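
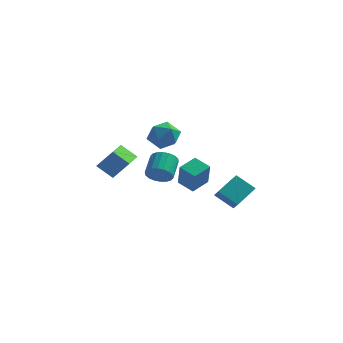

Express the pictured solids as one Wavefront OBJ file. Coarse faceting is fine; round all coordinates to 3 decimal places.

v 2.743 -2.015 -2.226
v 3.533 -0.71 -1.347
v 3.965 -2.151 -3.12
v 4.754 -0.847 -2.241
v 3.166 -2.733 -1.539
v 3.955 -1.429 -0.66
v 4.387 -2.87 -2.433
v 5.177 -1.565 -1.554
v -1.322 2.605 0.794
v -0.801 1.904 0.02
v -1.919 1.096 1.76
v -1.398 0.395 0.986
v -0.754 1.051 1.705
v -0.385 1.984 1.108
v -2.335 1.016 0.672
v -1.966 1.949 0.075
v -1.427 0.922 -0.055
v -0.45 0.943 0.583
v -2.27 2.057 1.197
v -1.293 2.078 1.835
v -0.028 -0.075 -2.372
v 0.284 -0.839 -0.682
v 0.643 1.066 -1.98
v 0.955 0.302 -0.29
v 1.045 -0.562 -2.79
v 1.357 -1.326 -1.1
v 1.716 0.579 -2.398
v 2.028 -0.185 -0.708
v -4.967 -1.052 -1.097
v -3.965 -0.857 0.148
v -5.034 0.91 -1.351
v -4.032 1.106 -0.106
v -3.888 -1.126 -1.954
v -2.886 -0.93 -0.709
v -3.955 0.837 -2.208
v -2.953 1.032 -0.963
v -0.145 -3.985 0.012
v 0.508 -3.685 -0.478
v 0.478 -2.355 0.298
v -0.175 -2.655 0.788
v 0.194 -3.575 -0.677
v 0.165 -2.246 0.1
v -0.187 -3.548 -0.739
v -0.217 -2.218 0.037
v -0.56 -3.606 -0.653
v -0.589 -2.276 0.123
v -0.851 -3.74 -0.435
v -0.88 -2.41 0.341
v -1.002 -3.922 -0.128
v -1.031 -2.592 0.648
v -0.983 -4.117 0.206
v -1.013 -2.787 0.982
v -0.798 -4.285 0.502
v -0.828 -2.955 1.278
v -0.485 -4.394 0.7
v -0.514 -3.065 1.477
v -0.103 -4.422 0.763
v -0.133 -3.092 1.539
v 0.269 -4.364 0.677
v 0.24 -3.034 1.453
v 0.56 -4.23 0.459
v 0.531 -2.9 1.235
v 0.711 -4.048 0.152
v 0.682 -2.718 0.928
v 0.693 -3.853 -0.182
v 0.663 -2.523 0.594
f 2 4 1
f 5 2 1
f 1 4 3
f 3 5 1
f 2 8 4
f 6 2 5
f 6 8 2
f 4 8 3
f 7 5 3
f 3 8 7
f 7 6 5
f 8 6 7
f 9 20 14
f 9 14 10
f 9 10 16
f 9 16 19
f 9 19 20
f 10 14 18
f 14 20 13
f 20 19 11
f 19 16 15
f 16 10 17
f 12 18 13
f 12 13 11
f 12 11 15
f 12 15 17
f 12 17 18
f 13 18 14
f 11 13 20
f 15 11 19
f 17 15 16
f 18 17 10
f 22 24 21
f 25 22 21
f 21 24 23
f 23 25 21
f 22 28 24
f 26 22 25
f 26 28 22
f 24 28 23
f 27 25 23
f 23 28 27
f 27 26 25
f 28 26 27
f 30 32 29
f 33 30 29
f 29 32 31
f 31 33 29
f 30 36 32
f 34 30 33
f 34 36 30
f 32 36 31
f 35 33 31
f 31 36 35
f 35 34 33
f 36 34 35
f 38 37 41
f 38 41 39
f 39 41 42
f 39 42 40
f 41 37 43
f 41 43 42
f 42 43 44
f 42 44 40
f 43 37 45
f 43 45 44
f 44 45 46
f 44 46 40
f 45 37 47
f 45 47 46
f 46 47 48
f 46 48 40
f 47 37 49
f 47 49 48
f 48 49 50
f 48 50 40
f 49 37 51
f 49 51 50
f 50 51 52
f 50 52 40
f 51 37 53
f 51 53 52
f 52 53 54
f 52 54 40
f 53 37 55
f 53 55 54
f 54 55 56
f 54 56 40
f 55 37 57
f 55 57 56
f 56 57 58
f 56 58 40
f 57 37 59
f 57 59 58
f 58 59 60
f 58 60 40
f 59 37 61
f 59 61 60
f 60 61 62
f 60 62 40
f 61 37 63
f 61 63 62
f 62 63 64
f 62 64 40
f 63 37 65
f 63 65 64
f 64 65 66
f 64 66 40
f 65 37 38
f 65 38 66
f 66 38 39
f 66 39 40



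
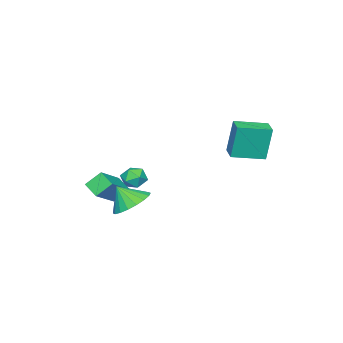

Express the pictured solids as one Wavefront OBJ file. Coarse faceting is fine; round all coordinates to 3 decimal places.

v 2.152 -4.238 -2.43
v 1.67 -3.707 -1.733
v 2.388 -3.469 -2.854
v 1.905 -2.937 -2.158
v 3.575 -4.163 -1.502
v 3.092 -3.631 -0.806
v 3.81 -3.393 -1.927
v 3.328 -2.862 -1.23
v 3.688 -1.563 -1.912
v 4.572 -1.126 -1.819
v 3.912 -2.217 -0.968
v 4.309 -0.868 -1.578
v 3.923 -0.747 -1.403
v 3.491 -0.788 -1.328
v 3.097 -0.982 -1.37
v 2.821 -1.292 -1.518
v 2.717 -1.655 -1.745
v 2.804 -2 -2.005
v 3.067 -2.258 -2.246
v 3.453 -2.379 -2.421
v 3.886 -2.338 -2.496
v 4.279 -2.144 -2.454
v 4.555 -1.834 -2.306
v 4.66 -1.471 -2.079
v -1.451 -0.004 -0.197
v -1.639 0.215 1.6
v -2.548 1.161 -0.453
v -2.736 1.38 1.344
v -0.744 0.66 -0.204
v -0.932 0.879 1.593
v -1.841 1.825 -0.46
v -2.029 2.044 1.337
v 1.814 -2.579 -1.973
v 2.16 -2.983 -1.561
v 0.88 -2.977 -1.579
v 1.226 -3.381 -1.167
v 1.228 -2.716 -1.066
v 1.805 -2.47 -1.309
v 1.235 -3.49 -1.831
v 1.812 -3.244 -2.074
v 1.802 -3.546 -1.473
v 1.798 -3.068 -1
v 1.242 -2.892 -2.14
v 1.238 -2.414 -1.667
f 2 4 1
f 5 2 1
f 1 4 3
f 3 5 1
f 2 8 4
f 6 2 5
f 6 8 2
f 4 8 3
f 7 5 3
f 3 8 7
f 7 6 5
f 8 6 7
f 10 9 12
f 10 12 11
f 12 9 13
f 12 13 11
f 13 9 14
f 13 14 11
f 14 9 15
f 14 15 11
f 15 9 16
f 15 16 11
f 16 9 17
f 16 17 11
f 17 9 18
f 17 18 11
f 18 9 19
f 18 19 11
f 19 9 20
f 19 20 11
f 20 9 21
f 20 21 11
f 21 9 22
f 21 22 11
f 22 9 23
f 22 23 11
f 23 9 24
f 23 24 11
f 24 9 10
f 24 10 11
f 26 28 25
f 29 26 25
f 25 28 27
f 27 29 25
f 26 32 28
f 30 26 29
f 30 32 26
f 28 32 27
f 31 29 27
f 27 32 31
f 31 30 29
f 32 30 31
f 33 44 38
f 33 38 34
f 33 34 40
f 33 40 43
f 33 43 44
f 34 38 42
f 38 44 37
f 44 43 35
f 43 40 39
f 40 34 41
f 36 42 37
f 36 37 35
f 36 35 39
f 36 39 41
f 36 41 42
f 37 42 38
f 35 37 44
f 39 35 43
f 41 39 40
f 42 41 34



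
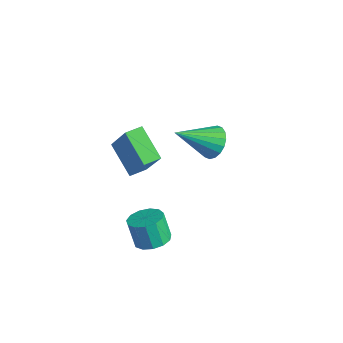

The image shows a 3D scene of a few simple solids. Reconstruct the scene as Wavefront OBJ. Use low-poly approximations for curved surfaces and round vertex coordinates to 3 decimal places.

v -0.191 0.274 2.537
v -1.639 0.358 3.48
v -0.142 1.082 2.541
v -1.589 1.167 3.484
v 0.989 0.193 4.356
v -0.458 0.278 5.299
v 1.039 1.002 4.36
v -0.409 1.086 5.303
v 3.11 -0.912 1.731
v 3.839 -0.907 2.008
v 3.399 -0.963 3.166
v 2.67 -0.968 2.889
v 3.714 -0.486 1.981
v 3.274 -0.543 3.139
v 3.397 -0.201 1.875
v 2.957 -0.257 3.033
v 2.989 -0.141 1.723
v 2.549 -0.198 2.881
v 2.619 -0.326 1.573
v 2.18 -0.383 2.731
v 2.405 -0.697 1.474
v 1.966 -0.754 2.632
v 2.415 -1.136 1.456
v 1.976 -1.193 2.614
v 2.645 -1.504 1.526
v 2.206 -1.56 2.684
v 3.023 -1.684 1.66
v 2.584 -1.74 2.819
v 3.428 -1.618 1.817
v 2.989 -1.675 2.976
v 3.733 -1.329 1.947
v 3.293 -1.385 3.105
v -0.205 4.629 2.269
v 0.078 5.038 2.971
v -0.775 2.991 3.451
v -0.288 5.149 2.949
v -0.637 5.158 2.792
v -0.9 5.061 2.532
v -1.026 4.88 2.219
v -0.989 4.648 1.917
v -0.797 4.413 1.684
v -0.488 4.221 1.566
v -0.122 4.11 1.588
v 0.227 4.101 1.745
v 0.491 4.197 2.005
v 0.616 4.379 2.318
v 0.58 4.61 2.62
v 0.387 4.845 2.853
f 2 4 1
f 5 2 1
f 1 4 3
f 3 5 1
f 2 8 4
f 6 2 5
f 6 8 2
f 4 8 3
f 7 5 3
f 3 8 7
f 7 6 5
f 8 6 7
f 10 9 13
f 10 13 11
f 11 13 14
f 11 14 12
f 13 9 15
f 13 15 14
f 14 15 16
f 14 16 12
f 15 9 17
f 15 17 16
f 16 17 18
f 16 18 12
f 17 9 19
f 17 19 18
f 18 19 20
f 18 20 12
f 19 9 21
f 19 21 20
f 20 21 22
f 20 22 12
f 21 9 23
f 21 23 22
f 22 23 24
f 22 24 12
f 23 9 25
f 23 25 24
f 24 25 26
f 24 26 12
f 25 9 27
f 25 27 26
f 26 27 28
f 26 28 12
f 27 9 29
f 27 29 28
f 28 29 30
f 28 30 12
f 29 9 31
f 29 31 30
f 30 31 32
f 30 32 12
f 31 9 10
f 31 10 32
f 32 10 11
f 32 11 12
f 34 33 36
f 34 36 35
f 36 33 37
f 36 37 35
f 37 33 38
f 37 38 35
f 38 33 39
f 38 39 35
f 39 33 40
f 39 40 35
f 40 33 41
f 40 41 35
f 41 33 42
f 41 42 35
f 42 33 43
f 42 43 35
f 43 33 44
f 43 44 35
f 44 33 45
f 44 45 35
f 45 33 46
f 45 46 35
f 46 33 47
f 46 47 35
f 47 33 48
f 47 48 35
f 48 33 34
f 48 34 35



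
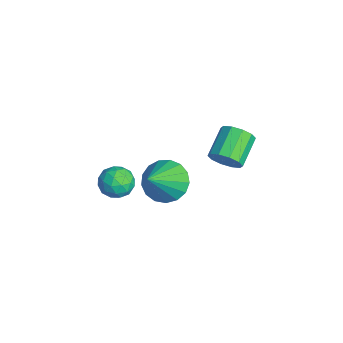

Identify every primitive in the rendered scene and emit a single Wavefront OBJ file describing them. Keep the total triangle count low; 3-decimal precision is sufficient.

v 0.134 0.343 -0.175
v 0.656 1.224 0.013
v 1.326 -0.683 1.335
v 0.272 1.243 0.329
v -0.144 1.056 0.53
v -0.495 0.706 0.569
v -0.703 0.273 0.438
v -0.719 -0.144 0.167
v -0.539 -0.449 -0.183
v -0.205 -0.573 -0.53
v 0.207 -0.487 -0.797
v 0.602 -0.211 -0.921
v 0.89 0.193 -0.873
v 1.004 0.631 -0.666
v 0.92 1.003 -0.347
v -4.197 -0.148 -3.484
v -3.746 -0.148 -4.231
v -4.074 -1.552 -3.409
v -3.623 -1.552 -4.156
v -3.271 -1.212 -3.434
v -3.347 -0.344 -3.48
v -4.473 -1.356 -4.16
v -4.549 -0.488 -4.206
v -3.916 -0.894 -4.649
v -3.173 -0.806 -4.2
v -4.647 -0.894 -3.44
v -3.904 -0.806 -2.991
v -3.982 -0.024 -3.864
v -3.838 -1.676 -3.776
v -3.631 -1.476 -3.352
v -3.365 -1.476 -3.791
v -3.748 -0.14 -3.422
v -3.483 -0.14 -3.861
v -3.203 -0.765 -3.393
v -4.337 -1.56 -3.779
v -4.072 -1.56 -4.218
v -4.455 -0.224 -3.849
v -4.189 -0.224 -4.288
v -4.617 -0.935 -4.247
v -3.817 -0.463 -4.548
v -3.745 -1.289 -4.505
v -4.245 -1.174 -4.507
v -4.289 -0.663 -4.534
v -3.38 -0.411 -4.284
v -3.308 -1.237 -4.241
v -3.101 -1.037 -3.816
v -3.146 -0.526 -3.843
v -3.481 -0.85 -4.53
v -4.512 -0.463 -3.399
v -4.44 -1.289 -3.356
v -4.674 -1.174 -3.797
v -4.719 -0.663 -3.824
v -4.075 -0.411 -3.135
v -4.003 -1.237 -3.092
v -3.531 -1.037 -3.106
v -3.575 -0.526 -3.133
v -4.339 -0.85 -3.11
v 0.521 2.739 0.981
v 0.971 2.791 1.591
v -0.071 3.614 2.289
v -0.521 3.561 1.679
v 1.068 3.154 1.308
v 0.025 3.976 2.006
v 0.955 3.358 0.9
v -0.087 4.18 1.598
v 0.677 3.325 0.523
v -0.365 4.147 1.221
v 0.339 3.069 0.321
v -0.703 3.891 1.019
v 0.071 2.686 0.371
v -0.971 3.509 1.069
v -0.025 2.324 0.654
v -1.068 3.146 1.352
v 0.087 2.12 1.062
v -0.955 2.942 1.76
v 0.365 2.153 1.439
v -0.677 2.975 2.137
v 0.703 2.409 1.641
v -0.339 3.231 2.339
f 2 1 4
f 2 4 3
f 4 1 5
f 4 5 3
f 5 1 6
f 5 6 3
f 6 1 7
f 6 7 3
f 7 1 8
f 7 8 3
f 8 1 9
f 8 9 3
f 9 1 10
f 9 10 3
f 10 1 11
f 10 11 3
f 11 1 12
f 11 12 3
f 12 1 13
f 12 13 3
f 13 1 14
f 13 14 3
f 14 1 15
f 14 15 3
f 15 1 2
f 15 2 3
f 16 53 32
f 53 27 56
f 32 56 21
f 53 56 32
f 16 32 28
f 32 21 33
f 28 33 17
f 32 33 28
f 16 28 37
f 28 17 38
f 37 38 23
f 28 38 37
f 16 37 49
f 37 23 52
f 49 52 26
f 37 52 49
f 16 49 53
f 49 26 57
f 53 57 27
f 49 57 53
f 17 33 44
f 33 21 47
f 44 47 25
f 33 47 44
f 21 56 34
f 56 27 55
f 34 55 20
f 56 55 34
f 27 57 54
f 57 26 50
f 54 50 18
f 57 50 54
f 26 52 51
f 52 23 39
f 51 39 22
f 52 39 51
f 23 38 43
f 38 17 40
f 43 40 24
f 38 40 43
f 19 45 31
f 45 25 46
f 31 46 20
f 45 46 31
f 19 31 29
f 31 20 30
f 29 30 18
f 31 30 29
f 19 29 36
f 29 18 35
f 36 35 22
f 29 35 36
f 19 36 41
f 36 22 42
f 41 42 24
f 36 42 41
f 19 41 45
f 41 24 48
f 45 48 25
f 41 48 45
f 20 46 34
f 46 25 47
f 34 47 21
f 46 47 34
f 18 30 54
f 30 20 55
f 54 55 27
f 30 55 54
f 22 35 51
f 35 18 50
f 51 50 26
f 35 50 51
f 24 42 43
f 42 22 39
f 43 39 23
f 42 39 43
f 25 48 44
f 48 24 40
f 44 40 17
f 48 40 44
f 59 58 62
f 59 62 60
f 60 62 63
f 60 63 61
f 62 58 64
f 62 64 63
f 63 64 65
f 63 65 61
f 64 58 66
f 64 66 65
f 65 66 67
f 65 67 61
f 66 58 68
f 66 68 67
f 67 68 69
f 67 69 61
f 68 58 70
f 68 70 69
f 69 70 71
f 69 71 61
f 70 58 72
f 70 72 71
f 71 72 73
f 71 73 61
f 72 58 74
f 72 74 73
f 73 74 75
f 73 75 61
f 74 58 76
f 74 76 75
f 75 76 77
f 75 77 61
f 76 58 78
f 76 78 77
f 77 78 79
f 77 79 61
f 78 58 59
f 78 59 79
f 79 59 60
f 79 60 61



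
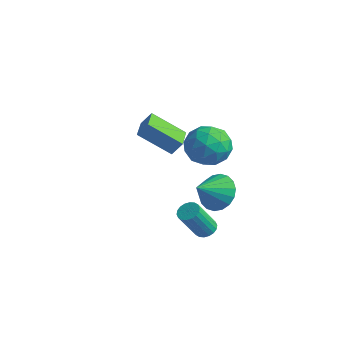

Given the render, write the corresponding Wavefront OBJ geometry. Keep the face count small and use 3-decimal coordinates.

v 1.028 1.722 -0.782
v 1.903 2.339 -0.243
v 2.177 0.161 -0.857
v 3.052 0.778 -0.318
v 2.063 0.482 0.293
v 1.354 1.447 0.339
v 2.726 1.053 -1.439
v 2.017 2.018 -1.393
v 2.952 1.926 -0.649
v 2.543 1.574 0.421
v 1.537 0.926 -1.521
v 1.128 0.574 -0.451
v 1.365 2.168 -0.506
v 2.715 0.332 -0.594
v 2.134 0.158 -0.235
v 2.648 0.522 0.082
v 1.042 1.643 -0.164
v 1.556 2.006 0.152
v 1.65 0.915 0.468
v 2.524 0.494 -1.252
v 3.038 0.857 -0.936
v 1.432 1.978 -1.182
v 1.946 2.342 -0.865
v 2.43 1.585 -1.568
v 2.496 2.288 -0.428
v 3.171 1.37 -0.472
v 2.98 1.532 -1.131
v 2.563 2.099 -1.104
v 2.255 2.081 0.201
v 2.93 1.163 0.157
v 2.349 0.989 0.516
v 1.932 1.556 0.543
v 2.872 1.838 -0.038
v 1.15 1.337 -1.257
v 1.825 0.419 -1.301
v 2.148 0.944 -1.643
v 1.731 1.511 -1.616
v 0.909 1.13 -0.628
v 1.584 0.212 -0.672
v 1.517 0.401 0.004
v 1.1 0.968 0.031
v 1.208 0.662 -1.062
v 1.731 2.184 -4.376
v 2.257 2.713 -3.581
v 1.649 0.896 -3.464
v 1.792 2.81 -3.486
v 1.314 2.783 -3.567
v 0.919 2.638 -3.808
v 0.685 2.403 -4.161
v 0.658 2.124 -4.558
v 0.844 1.857 -4.918
v 1.205 1.655 -5.171
v 1.671 1.558 -5.266
v 2.148 1.585 -5.185
v 2.543 1.73 -4.944
v 2.777 1.965 -4.59
v 2.804 2.244 -4.194
v 2.619 2.511 -3.834
v -2.306 0.779 -1.667
v -1.942 1.152 -0.945
v -3.218 1.85 -1.762
v -2.854 2.223 -1.04
v -0.986 1.797 -2.86
v -0.622 2.17 -2.138
v -1.898 2.868 -2.955
v -1.534 3.241 -2.233
v 3.975 -0.725 -4.264
v 4.471 -0.982 -4.373
v 4.322 -1.933 -2.805
v 3.825 -1.675 -2.696
v 4.542 -0.777 -4.242
v 4.393 -1.727 -2.673
v 4.5 -0.561 -4.115
v 4.351 -1.512 -2.547
v 4.354 -0.378 -4.018
v 4.205 -1.328 -2.449
v 4.133 -0.263 -3.969
v 3.984 -1.214 -2.401
v 3.88 -0.24 -3.979
v 3.731 -1.191 -2.411
v 3.647 -0.313 -4.046
v 3.497 -1.264 -2.477
v 3.478 -0.467 -4.155
v 3.329 -1.418 -2.587
v 3.407 -0.673 -4.287
v 3.258 -1.623 -2.718
v 3.449 -0.888 -4.413
v 3.3 -1.839 -2.845
v 3.595 -1.072 -4.511
v 3.446 -2.022 -2.942
v 3.816 -1.186 -4.559
v 3.667 -2.137 -2.991
v 4.069 -1.209 -4.549
v 3.92 -2.16 -2.981
v 4.303 -1.136 -4.483
v 4.153 -2.087 -2.914
f 1 38 17
f 38 12 41
f 17 41 6
f 38 41 17
f 1 17 13
f 17 6 18
f 13 18 2
f 17 18 13
f 1 13 22
f 13 2 23
f 22 23 8
f 13 23 22
f 1 22 34
f 22 8 37
f 34 37 11
f 22 37 34
f 1 34 38
f 34 11 42
f 38 42 12
f 34 42 38
f 2 18 29
f 18 6 32
f 29 32 10
f 18 32 29
f 6 41 19
f 41 12 40
f 19 40 5
f 41 40 19
f 12 42 39
f 42 11 35
f 39 35 3
f 42 35 39
f 11 37 36
f 37 8 24
f 36 24 7
f 37 24 36
f 8 23 28
f 23 2 25
f 28 25 9
f 23 25 28
f 4 30 16
f 30 10 31
f 16 31 5
f 30 31 16
f 4 16 14
f 16 5 15
f 14 15 3
f 16 15 14
f 4 14 21
f 14 3 20
f 21 20 7
f 14 20 21
f 4 21 26
f 21 7 27
f 26 27 9
f 21 27 26
f 4 26 30
f 26 9 33
f 30 33 10
f 26 33 30
f 5 31 19
f 31 10 32
f 19 32 6
f 31 32 19
f 3 15 39
f 15 5 40
f 39 40 12
f 15 40 39
f 7 20 36
f 20 3 35
f 36 35 11
f 20 35 36
f 9 27 28
f 27 7 24
f 28 24 8
f 27 24 28
f 10 33 29
f 33 9 25
f 29 25 2
f 33 25 29
f 44 43 46
f 44 46 45
f 46 43 47
f 46 47 45
f 47 43 48
f 47 48 45
f 48 43 49
f 48 49 45
f 49 43 50
f 49 50 45
f 50 43 51
f 50 51 45
f 51 43 52
f 51 52 45
f 52 43 53
f 52 53 45
f 53 43 54
f 53 54 45
f 54 43 55
f 54 55 45
f 55 43 56
f 55 56 45
f 56 43 57
f 56 57 45
f 57 43 58
f 57 58 45
f 58 43 44
f 58 44 45
f 60 62 59
f 63 60 59
f 59 62 61
f 61 63 59
f 60 66 62
f 64 60 63
f 64 66 60
f 62 66 61
f 65 63 61
f 61 66 65
f 65 64 63
f 66 64 65
f 68 67 71
f 68 71 69
f 69 71 72
f 69 72 70
f 71 67 73
f 71 73 72
f 72 73 74
f 72 74 70
f 73 67 75
f 73 75 74
f 74 75 76
f 74 76 70
f 75 67 77
f 75 77 76
f 76 77 78
f 76 78 70
f 77 67 79
f 77 79 78
f 78 79 80
f 78 80 70
f 79 67 81
f 79 81 80
f 80 81 82
f 80 82 70
f 81 67 83
f 81 83 82
f 82 83 84
f 82 84 70
f 83 67 85
f 83 85 84
f 84 85 86
f 84 86 70
f 85 67 87
f 85 87 86
f 86 87 88
f 86 88 70
f 87 67 89
f 87 89 88
f 88 89 90
f 88 90 70
f 89 67 91
f 89 91 90
f 90 91 92
f 90 92 70
f 91 67 93
f 91 93 92
f 92 93 94
f 92 94 70
f 93 67 95
f 93 95 94
f 94 95 96
f 94 96 70
f 95 67 68
f 95 68 96
f 96 68 69
f 96 69 70



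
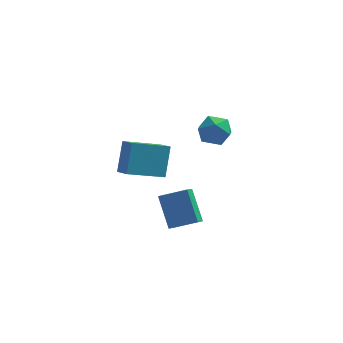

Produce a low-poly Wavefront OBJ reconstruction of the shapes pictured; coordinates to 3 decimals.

v 2.963 3.801 1.793
v 3.759 3.203 1.315
v 2.001 2.317 2.045
v 2.797 1.719 1.567
v 2.972 2.184 2.553
v 3.567 3.101 2.397
v 2.193 2.419 0.963
v 2.788 3.336 0.807
v 3.283 2.349 0.802
v 3.764 2.204 1.785
v 1.996 3.316 1.575
v 2.477 3.171 2.558
v 0.916 -2.502 -2.639
v 0.211 -1.236 -1.024
v 1.102 -1.707 -3.181
v 0.397 -0.441 -1.566
v 2.463 -2.439 -2.014
v 1.758 -1.173 -0.399
v 2.649 -1.644 -2.556
v 1.944 -0.378 -0.941
v -0.937 -5.133 3.595
v -0.783 -4.076 5.215
v -1.536 -4.257 3.08
v -1.382 -3.2 4.699
v 0.942 -4.28 2.861
v 1.096 -3.223 4.48
v 0.343 -3.404 2.345
v 0.497 -2.347 3.965
f 1 12 6
f 1 6 2
f 1 2 8
f 1 8 11
f 1 11 12
f 2 6 10
f 6 12 5
f 12 11 3
f 11 8 7
f 8 2 9
f 4 10 5
f 4 5 3
f 4 3 7
f 4 7 9
f 4 9 10
f 5 10 6
f 3 5 12
f 7 3 11
f 9 7 8
f 10 9 2
f 14 16 13
f 17 14 13
f 13 16 15
f 15 17 13
f 14 20 16
f 18 14 17
f 18 20 14
f 16 20 15
f 19 17 15
f 15 20 19
f 19 18 17
f 20 18 19
f 22 24 21
f 25 22 21
f 21 24 23
f 23 25 21
f 22 28 24
f 26 22 25
f 26 28 22
f 24 28 23
f 27 25 23
f 23 28 27
f 27 26 25
f 28 26 27



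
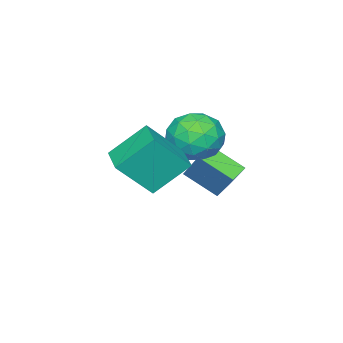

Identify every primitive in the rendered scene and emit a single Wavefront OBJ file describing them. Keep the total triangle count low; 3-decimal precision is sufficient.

v -4.269 -2.379 -0.684
v -3.937 -3.786 0.23
v -3.798 -1.31 0.789
v -3.466 -2.717 1.703
v -3.434 -2.363 -0.963
v -3.102 -3.77 -0.049
v -2.963 -1.294 0.51
v -2.631 -2.701 1.424
v -2.396 -1.603 2.903
v -1.627 -2.465 3.357
v -3.353 -3.015 1.843
v -2.584 -3.877 2.297
v -3.411 -3.33 3.042
v -2.82 -2.458 3.697
v -2.16 -3.022 1.503
v -1.569 -2.15 2.158
v -1.481 -3.342 2.491
v -2.254 -3.532 3.442
v -2.726 -1.948 1.758
v -3.499 -2.138 2.709
v -1.928 -1.91 3.223
v -3.052 -3.57 1.977
v -3.539 -3.248 2.415
v -3.087 -3.755 2.682
v -2.629 -1.906 3.423
v -2.177 -2.412 3.69
v -3.226 -2.921 3.505
v -2.803 -3.068 1.51
v -2.351 -3.574 1.777
v -1.893 -1.725 2.518
v -1.441 -2.232 2.785
v -1.754 -2.559 1.695
v -1.39 -2.932 2.981
v -1.952 -3.762 2.358
v -1.703 -3.26 1.891
v -1.355 -2.747 2.276
v -1.844 -3.044 3.54
v -2.407 -3.874 2.917
v -2.893 -3.552 3.355
v -2.546 -3.04 3.74
v -1.758 -3.559 3.031
v -2.573 -1.606 2.283
v -3.136 -2.436 1.66
v -2.434 -2.44 1.46
v -2.087 -1.928 1.845
v -3.028 -1.718 2.842
v -3.59 -2.548 2.219
v -3.625 -2.733 2.924
v -3.277 -2.22 3.309
v -3.222 -1.921 2.169
v 1.105 -4.083 2.795
v 0.034 -3.12 4.111
v 0.016 -3.206 1.268
v -1.054 -2.243 2.584
v 2.034 -2.997 2.756
v 0.964 -2.034 4.072
v 0.946 -2.12 1.229
v -0.125 -1.157 2.545
f 2 4 1
f 5 2 1
f 1 4 3
f 3 5 1
f 2 8 4
f 6 2 5
f 6 8 2
f 4 8 3
f 7 5 3
f 3 8 7
f 7 6 5
f 8 6 7
f 9 46 25
f 46 20 49
f 25 49 14
f 46 49 25
f 9 25 21
f 25 14 26
f 21 26 10
f 25 26 21
f 9 21 30
f 21 10 31
f 30 31 16
f 21 31 30
f 9 30 42
f 30 16 45
f 42 45 19
f 30 45 42
f 9 42 46
f 42 19 50
f 46 50 20
f 42 50 46
f 10 26 37
f 26 14 40
f 37 40 18
f 26 40 37
f 14 49 27
f 49 20 48
f 27 48 13
f 49 48 27
f 20 50 47
f 50 19 43
f 47 43 11
f 50 43 47
f 19 45 44
f 45 16 32
f 44 32 15
f 45 32 44
f 16 31 36
f 31 10 33
f 36 33 17
f 31 33 36
f 12 38 24
f 38 18 39
f 24 39 13
f 38 39 24
f 12 24 22
f 24 13 23
f 22 23 11
f 24 23 22
f 12 22 29
f 22 11 28
f 29 28 15
f 22 28 29
f 12 29 34
f 29 15 35
f 34 35 17
f 29 35 34
f 12 34 38
f 34 17 41
f 38 41 18
f 34 41 38
f 13 39 27
f 39 18 40
f 27 40 14
f 39 40 27
f 11 23 47
f 23 13 48
f 47 48 20
f 23 48 47
f 15 28 44
f 28 11 43
f 44 43 19
f 28 43 44
f 17 35 36
f 35 15 32
f 36 32 16
f 35 32 36
f 18 41 37
f 41 17 33
f 37 33 10
f 41 33 37
f 52 54 51
f 55 52 51
f 51 54 53
f 53 55 51
f 52 58 54
f 56 52 55
f 56 58 52
f 54 58 53
f 57 55 53
f 53 58 57
f 57 56 55
f 58 56 57



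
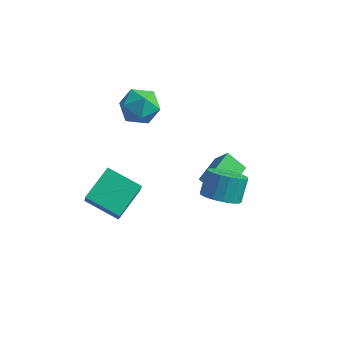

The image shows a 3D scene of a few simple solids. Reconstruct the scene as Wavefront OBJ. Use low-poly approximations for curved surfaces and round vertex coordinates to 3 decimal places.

v 2.332 -0.623 0.751
v 3.106 -0.161 0.392
v 3.082 0.685 1.43
v 2.308 0.223 1.789
v 2.775 0.05 0.212
v 2.752 0.897 1.25
v 2.357 0.129 0.138
v 2.334 0.975 1.177
v 1.934 0.058 0.186
v 1.911 0.905 1.225
v 1.59 -0.147 0.346
v 1.566 0.699 1.385
v 1.392 -0.447 0.586
v 1.369 0.399 1.625
v 1.381 -0.782 0.858
v 1.357 0.065 1.897
v 1.558 -1.085 1.11
v 1.534 -0.239 2.148
v 1.888 -1.297 1.29
v 1.865 -0.45 2.328
v 2.306 -1.375 1.363
v 2.283 -0.529 2.402
v 2.729 -1.305 1.315
v 2.706 -0.458 2.354
v 3.074 -1.099 1.155
v 3.05 -0.253 2.194
v 3.271 -0.799 0.915
v 3.248 0.047 1.954
v 3.283 -0.465 0.643
v 3.259 0.382 1.682
v -2.455 -1.429 -2.346
v -4.233 -1.37 -1.71
v -2.106 0.272 -1.528
v -3.884 0.331 -0.892
v -2.096 -2.011 -1.288
v -3.874 -1.952 -0.652
v -1.747 -0.31 -0.47
v -3.525 -0.251 0.166
v 0.324 1.568 -0.872
v 1.015 1.435 0.012
v 0.466 3.187 -0.739
v 1.156 3.054 0.145
v 1.284 1.546 -1.625
v 1.974 1.413 -0.741
v 1.425 3.165 -1.492
v 2.116 3.032 -0.608
v -4.551 3.207 1.598
v -4.092 3.59 2.539
v -2.908 2.95 0.901
v -2.449 3.333 1.842
v -2.981 2.353 1.84
v -3.997 2.512 2.27
v -3.003 4.028 1.17
v -4.019 4.187 1.6
v -3.136 4.097 2.274
v -3.122 3.062 2.688
v -3.878 3.478 0.752
v -3.864 2.443 1.166
f 2 1 5
f 2 5 3
f 3 5 6
f 3 6 4
f 5 1 7
f 5 7 6
f 6 7 8
f 6 8 4
f 7 1 9
f 7 9 8
f 8 9 10
f 8 10 4
f 9 1 11
f 9 11 10
f 10 11 12
f 10 12 4
f 11 1 13
f 11 13 12
f 12 13 14
f 12 14 4
f 13 1 15
f 13 15 14
f 14 15 16
f 14 16 4
f 15 1 17
f 15 17 16
f 16 17 18
f 16 18 4
f 17 1 19
f 17 19 18
f 18 19 20
f 18 20 4
f 19 1 21
f 19 21 20
f 20 21 22
f 20 22 4
f 21 1 23
f 21 23 22
f 22 23 24
f 22 24 4
f 23 1 25
f 23 25 24
f 24 25 26
f 24 26 4
f 25 1 27
f 25 27 26
f 26 27 28
f 26 28 4
f 27 1 29
f 27 29 28
f 28 29 30
f 28 30 4
f 29 1 2
f 29 2 30
f 30 2 3
f 30 3 4
f 32 34 31
f 35 32 31
f 31 34 33
f 33 35 31
f 32 38 34
f 36 32 35
f 36 38 32
f 34 38 33
f 37 35 33
f 33 38 37
f 37 36 35
f 38 36 37
f 40 42 39
f 43 40 39
f 39 42 41
f 41 43 39
f 40 46 42
f 44 40 43
f 44 46 40
f 42 46 41
f 45 43 41
f 41 46 45
f 45 44 43
f 46 44 45
f 47 58 52
f 47 52 48
f 47 48 54
f 47 54 57
f 47 57 58
f 48 52 56
f 52 58 51
f 58 57 49
f 57 54 53
f 54 48 55
f 50 56 51
f 50 51 49
f 50 49 53
f 50 53 55
f 50 55 56
f 51 56 52
f 49 51 58
f 53 49 57
f 55 53 54
f 56 55 48



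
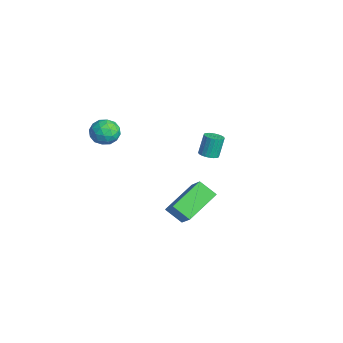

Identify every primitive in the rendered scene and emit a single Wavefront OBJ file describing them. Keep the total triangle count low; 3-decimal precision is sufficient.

v 3.862 -0.713 -2.094
v 2.918 1.027 -1.206
v 2.702 -0.782 -3.193
v 1.758 0.959 -2.306
v 4.502 0.001 -2.814
v 3.558 1.742 -1.927
v 3.342 -0.067 -3.914
v 2.398 1.673 -3.026
v -2.416 -1.951 -1.009
v -1.984 -2.307 -0.298
v -3.616 -2.713 -0.662
v -3.184 -3.069 0.049
v -3.402 -2.191 0.045
v -2.66 -1.72 -0.17
v -2.94 -3.3 -0.79
v -2.198 -2.829 -1.005
v -2.308 -3.14 -0.163
v -2.594 -2.455 0.353
v -3.006 -2.565 -1.313
v -3.292 -1.88 -0.797
v -2.095 -2.062 -0.684
v -3.505 -2.958 -0.276
v -3.633 -2.442 -0.278
v -3.379 -2.651 0.14
v -2.492 -1.717 -0.608
v -2.239 -1.926 -0.191
v -3.072 -1.858 0.011
v -3.361 -3.094 -0.769
v -3.108 -3.303 -0.352
v -2.221 -2.369 -1.1
v -1.967 -2.578 -0.682
v -2.528 -3.162 -0.971
v -2.031 -2.761 -0.187
v -2.736 -3.209 0.017
v -2.593 -3.345 -0.476
v -2.157 -3.068 -0.603
v -2.199 -2.358 0.116
v -2.904 -2.806 0.321
v -3.032 -2.29 0.318
v -2.597 -2.014 0.192
v -2.389 -2.848 0.196
v -2.696 -2.214 -1.281
v -3.401 -2.662 -1.076
v -3.003 -3.006 -1.152
v -2.568 -2.73 -1.278
v -2.864 -1.811 -0.977
v -3.569 -2.259 -0.773
v -3.443 -1.952 -0.357
v -3.007 -1.675 -0.484
v -3.211 -2.172 -1.156
v -3.57 3.629 -4.156
v -2.983 3.713 -4.063
v -3.243 4.116 -2.79
v -3.83 4.031 -2.884
v -3.048 3.924 -4.143
v -3.308 4.326 -2.87
v -3.191 4.089 -4.225
v -3.452 4.492 -2.952
v -3.393 4.185 -4.296
v -3.653 4.587 -3.023
v -3.621 4.196 -4.346
v -3.882 4.598 -3.073
v -3.842 4.12 -4.367
v -4.102 4.523 -3.095
v -4.021 3.97 -4.357
v -4.281 4.372 -3.084
v -4.132 3.768 -4.315
v -4.392 4.17 -3.042
v -4.157 3.544 -4.25
v -4.417 3.947 -2.977
v -4.092 3.334 -4.17
v -4.352 3.736 -2.897
v -3.948 3.168 -4.088
v -4.209 3.571 -2.815
v -3.747 3.073 -4.017
v -4.007 3.475 -2.744
v -3.518 3.062 -3.967
v -3.779 3.464 -2.694
v -3.298 3.137 -3.945
v -3.558 3.54 -2.673
v -3.119 3.288 -3.956
v -3.379 3.69 -2.683
v -3.008 3.49 -3.998
v -3.268 3.892 -2.725
f 2 4 1
f 5 2 1
f 1 4 3
f 3 5 1
f 2 8 4
f 6 2 5
f 6 8 2
f 4 8 3
f 7 5 3
f 3 8 7
f 7 6 5
f 8 6 7
f 9 46 25
f 46 20 49
f 25 49 14
f 46 49 25
f 9 25 21
f 25 14 26
f 21 26 10
f 25 26 21
f 9 21 30
f 21 10 31
f 30 31 16
f 21 31 30
f 9 30 42
f 30 16 45
f 42 45 19
f 30 45 42
f 9 42 46
f 42 19 50
f 46 50 20
f 42 50 46
f 10 26 37
f 26 14 40
f 37 40 18
f 26 40 37
f 14 49 27
f 49 20 48
f 27 48 13
f 49 48 27
f 20 50 47
f 50 19 43
f 47 43 11
f 50 43 47
f 19 45 44
f 45 16 32
f 44 32 15
f 45 32 44
f 16 31 36
f 31 10 33
f 36 33 17
f 31 33 36
f 12 38 24
f 38 18 39
f 24 39 13
f 38 39 24
f 12 24 22
f 24 13 23
f 22 23 11
f 24 23 22
f 12 22 29
f 22 11 28
f 29 28 15
f 22 28 29
f 12 29 34
f 29 15 35
f 34 35 17
f 29 35 34
f 12 34 38
f 34 17 41
f 38 41 18
f 34 41 38
f 13 39 27
f 39 18 40
f 27 40 14
f 39 40 27
f 11 23 47
f 23 13 48
f 47 48 20
f 23 48 47
f 15 28 44
f 28 11 43
f 44 43 19
f 28 43 44
f 17 35 36
f 35 15 32
f 36 32 16
f 35 32 36
f 18 41 37
f 41 17 33
f 37 33 10
f 41 33 37
f 52 51 55
f 52 55 53
f 53 55 56
f 53 56 54
f 55 51 57
f 55 57 56
f 56 57 58
f 56 58 54
f 57 51 59
f 57 59 58
f 58 59 60
f 58 60 54
f 59 51 61
f 59 61 60
f 60 61 62
f 60 62 54
f 61 51 63
f 61 63 62
f 62 63 64
f 62 64 54
f 63 51 65
f 63 65 64
f 64 65 66
f 64 66 54
f 65 51 67
f 65 67 66
f 66 67 68
f 66 68 54
f 67 51 69
f 67 69 68
f 68 69 70
f 68 70 54
f 69 51 71
f 69 71 70
f 70 71 72
f 70 72 54
f 71 51 73
f 71 73 72
f 72 73 74
f 72 74 54
f 73 51 75
f 73 75 74
f 74 75 76
f 74 76 54
f 75 51 77
f 75 77 76
f 76 77 78
f 76 78 54
f 77 51 79
f 77 79 78
f 78 79 80
f 78 80 54
f 79 51 81
f 79 81 80
f 80 81 82
f 80 82 54
f 81 51 83
f 81 83 82
f 82 83 84
f 82 84 54
f 83 51 52
f 83 52 84
f 84 52 53
f 84 53 54



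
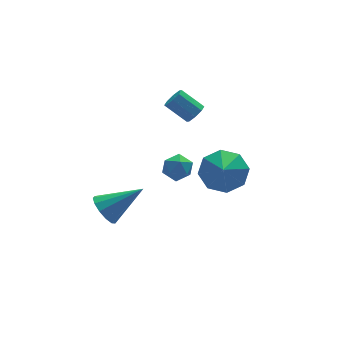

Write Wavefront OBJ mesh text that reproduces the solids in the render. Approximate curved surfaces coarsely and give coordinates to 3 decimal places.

v 0.75 2.19 2.632
v 1.166 2.514 2.744
v 0.427 3.194 3.521
v 0.01 2.87 3.408
v 0.947 2.646 2.42
v 0.208 3.326 3.197
v 0.611 2.51 2.219
v -0.128 3.191 2.996
v 0.357 2.187 2.261
v -0.382 2.868 3.038
v 0.333 1.866 2.519
v -0.406 2.546 3.296
v 0.552 1.734 2.843
v -0.187 2.414 3.62
v 0.888 1.869 3.044
v 0.149 2.55 3.821
v 1.142 2.192 3.002
v 0.403 2.873 3.779
v 1.638 1.196 -0.629
v 2.249 0.414 -1.105
v 1.282 0.444 0.149
v 2.67 0.833 -0.508
v 2.486 1.464 0.018
v 1.806 1.939 0.164
v 1.028 1.978 -0.154
v 0.607 1.559 -0.751
v 0.79 0.928 -1.277
v 1.47 0.453 -1.423
v -1.715 -0.896 2.722
v -1.36 -1.184 3.244
v -1.78 -1.896 2.216
v -1.425 -2.184 2.738
v -2.071 -1.954 2.843
v -2.031 -1.336 3.156
v -1.109 -1.744 2.304
v -1.069 -1.126 2.617
v -0.985 -1.708 2.986
v -1.58 -1.838 3.319
v -1.56 -1.242 2.141
v -2.155 -1.372 2.474
v -3.772 1.078 -1.36
v -3.325 1.413 -1.947
v -2.148 0.802 -0.28
v -3.451 1.754 -1.67
v -3.679 1.88 -1.295
v -3.937 1.751 -0.941
v -4.142 1.408 -0.72
v -4.23 0.961 -0.702
v -4.172 0.551 -0.894
v -3.987 0.307 -1.233
v -3.734 0.309 -1.613
v -3.493 0.555 -1.912
v -3.341 0.966 -2.037
f 2 1 5
f 2 5 3
f 3 5 6
f 3 6 4
f 5 1 7
f 5 7 6
f 6 7 8
f 6 8 4
f 7 1 9
f 7 9 8
f 8 9 10
f 8 10 4
f 9 1 11
f 9 11 10
f 10 11 12
f 10 12 4
f 11 1 13
f 11 13 12
f 12 13 14
f 12 14 4
f 13 1 15
f 13 15 14
f 14 15 16
f 14 16 4
f 15 1 17
f 15 17 16
f 16 17 18
f 16 18 4
f 17 1 2
f 17 2 18
f 18 2 3
f 18 3 4
f 20 19 22
f 20 22 21
f 22 19 23
f 22 23 21
f 23 19 24
f 23 24 21
f 24 19 25
f 24 25 21
f 25 19 26
f 25 26 21
f 26 19 27
f 26 27 21
f 27 19 28
f 27 28 21
f 28 19 20
f 28 20 21
f 29 40 34
f 29 34 30
f 29 30 36
f 29 36 39
f 29 39 40
f 30 34 38
f 34 40 33
f 40 39 31
f 39 36 35
f 36 30 37
f 32 38 33
f 32 33 31
f 32 31 35
f 32 35 37
f 32 37 38
f 33 38 34
f 31 33 40
f 35 31 39
f 37 35 36
f 38 37 30
f 42 41 44
f 42 44 43
f 44 41 45
f 44 45 43
f 45 41 46
f 45 46 43
f 46 41 47
f 46 47 43
f 47 41 48
f 47 48 43
f 48 41 49
f 48 49 43
f 49 41 50
f 49 50 43
f 50 41 51
f 50 51 43
f 51 41 52
f 51 52 43
f 52 41 53
f 52 53 43
f 53 41 42
f 53 42 43



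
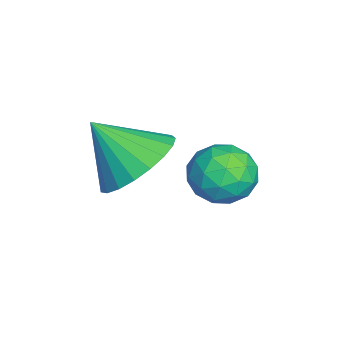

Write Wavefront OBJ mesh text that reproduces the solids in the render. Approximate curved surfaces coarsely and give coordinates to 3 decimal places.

v -3.201 3.094 -1.98
v -2.615 3.19 -1.34
v -2.385 2.11 -2.58
v -1.799 2.206 -1.94
v -2.576 1.846 -1.77
v -3.08 2.454 -1.4
v -1.92 2.846 -2.52
v -2.424 3.454 -2.15
v -1.823 3.037 -1.674
v -2.229 2.418 -1.21
v -2.771 2.882 -2.71
v -3.177 2.263 -2.246
v -2.979 3.229 -1.608
v -2.021 2.071 -2.312
v -2.477 1.86 -2.213
v -2.133 1.916 -1.836
v -3.253 2.796 -1.643
v -2.909 2.852 -1.266
v -2.886 2.062 -1.519
v -2.091 2.448 -2.654
v -1.747 2.504 -2.277
v -2.867 3.384 -2.084
v -2.523 3.44 -1.707
v -2.114 3.238 -2.401
v -2.17 3.195 -1.428
v -1.69 2.616 -1.78
v -1.761 2.992 -2.121
v -2.058 3.35 -1.904
v -2.408 2.831 -1.155
v -1.929 2.253 -1.508
v -2.385 2.041 -1.408
v -2.682 2.399 -1.19
v -1.943 2.741 -1.351
v -3.071 3.047 -2.412
v -2.592 2.469 -2.765
v -2.318 2.901 -2.73
v -2.615 3.259 -2.512
v -3.31 2.684 -2.14
v -2.83 2.105 -2.492
v -2.942 1.95 -2.016
v -3.239 2.308 -1.799
v -3.057 2.559 -2.569
v -0.7 0.899 -0.313
v 0.122 0.316 -0.642
v -0.98 -0.119 0.793
v 0.312 0.584 -0.348
v 0.326 0.906 -0.047
v 0.163 1.227 0.207
v -0.149 1.492 0.371
v -0.556 1.654 0.417
v -0.988 1.685 0.337
v -1.371 1.581 0.144
v -1.637 1.358 -0.128
v -1.741 1.057 -0.432
v -1.666 0.728 -0.716
v -1.423 0.428 -0.929
v -1.055 0.211 -1.037
v -0.626 0.112 -1.019
v -0.209 0.149 -0.879
f 1 38 17
f 38 12 41
f 17 41 6
f 38 41 17
f 1 17 13
f 17 6 18
f 13 18 2
f 17 18 13
f 1 13 22
f 13 2 23
f 22 23 8
f 13 23 22
f 1 22 34
f 22 8 37
f 34 37 11
f 22 37 34
f 1 34 38
f 34 11 42
f 38 42 12
f 34 42 38
f 2 18 29
f 18 6 32
f 29 32 10
f 18 32 29
f 6 41 19
f 41 12 40
f 19 40 5
f 41 40 19
f 12 42 39
f 42 11 35
f 39 35 3
f 42 35 39
f 11 37 36
f 37 8 24
f 36 24 7
f 37 24 36
f 8 23 28
f 23 2 25
f 28 25 9
f 23 25 28
f 4 30 16
f 30 10 31
f 16 31 5
f 30 31 16
f 4 16 14
f 16 5 15
f 14 15 3
f 16 15 14
f 4 14 21
f 14 3 20
f 21 20 7
f 14 20 21
f 4 21 26
f 21 7 27
f 26 27 9
f 21 27 26
f 4 26 30
f 26 9 33
f 30 33 10
f 26 33 30
f 5 31 19
f 31 10 32
f 19 32 6
f 31 32 19
f 3 15 39
f 15 5 40
f 39 40 12
f 15 40 39
f 7 20 36
f 20 3 35
f 36 35 11
f 20 35 36
f 9 27 28
f 27 7 24
f 28 24 8
f 27 24 28
f 10 33 29
f 33 9 25
f 29 25 2
f 33 25 29
f 44 43 46
f 44 46 45
f 46 43 47
f 46 47 45
f 47 43 48
f 47 48 45
f 48 43 49
f 48 49 45
f 49 43 50
f 49 50 45
f 50 43 51
f 50 51 45
f 51 43 52
f 51 52 45
f 52 43 53
f 52 53 45
f 53 43 54
f 53 54 45
f 54 43 55
f 54 55 45
f 55 43 56
f 55 56 45
f 56 43 57
f 56 57 45
f 57 43 58
f 57 58 45
f 58 43 59
f 58 59 45
f 59 43 44
f 59 44 45



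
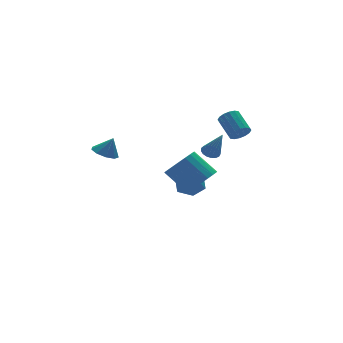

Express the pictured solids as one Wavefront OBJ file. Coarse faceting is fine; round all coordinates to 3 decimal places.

v 1.416 -2.324 2.3
v 1.836 -2.536 2.656
v 1.803 -1.429 3.356
v 1.384 -1.216 3
v 1.987 -2.391 2.434
v 1.954 -1.284 3.133
v 1.985 -2.228 2.176
v 1.952 -1.121 2.875
v 1.831 -2.091 1.951
v 1.798 -0.984 2.65
v 1.565 -2.016 1.82
v 1.533 -0.908 2.519
v 1.26 -2.023 1.817
v 1.228 -0.916 2.517
v 0.997 -2.111 1.944
v 0.964 -1.004 2.644
v 0.846 -2.256 2.167
v 0.813 -1.149 2.866
v 0.848 -2.419 2.425
v 0.815 -1.312 3.124
v 1.002 -2.556 2.65
v 0.969 -1.449 3.349
v 1.267 -2.632 2.781
v 1.235 -1.524 3.48
v 1.572 -2.624 2.783
v 1.54 -1.517 3.483
v -3.315 3.009 -0.312
v -2.634 3.123 -0.605
v -2.885 2.911 0.652
v -2.842 3.571 -0.466
v -3.272 3.756 -0.255
v -3.722 3.592 -0.071
v -3.981 3.155 0.001
v -3.929 2.65 -0.074
v -3.59 2.313 -0.26
v -3.122 2.302 -0.47
v -2.745 2.622 -0.606
v -1.026 -3.047 -0.14
v -0.228 -3.059 0.394
v -0.937 -2.065 1.474
v -1.734 -2.053 0.94
v -0.161 -2.748 0.152
v -0.87 -1.755 1.233
v -0.244 -2.489 -0.14
v -0.953 -1.496 0.94
v -0.462 -2.327 -0.433
v -1.171 -1.333 0.648
v -0.777 -2.289 -0.674
v -1.486 -1.295 0.406
v -1.136 -2.382 -0.824
v -1.844 -1.388 0.257
v -1.475 -2.59 -0.855
v -2.184 -1.596 0.226
v -1.736 -2.877 -0.763
v -2.445 -1.883 0.318
v -1.875 -3.193 -0.563
v -2.584 -2.2 0.518
v -1.867 -3.484 -0.29
v -2.576 -2.491 0.791
v -1.713 -3.7 0.009
v -2.422 -2.706 1.09
v -1.441 -3.802 0.282
v -2.149 -2.809 1.363
v -1.096 -3.774 0.482
v -1.805 -2.781 1.563
v -0.74 -3.62 0.574
v -1.448 -2.627 1.655
v -0.433 -3.367 0.543
v -1.141 -2.374 1.624
v 0.516 -1.014 0.674
v 0.955 -1.209 0.502
v 0.744 -1.786 2.126
v 1.021 -0.997 0.604
v 0.971 -0.79 0.722
v 0.818 -0.633 0.829
v 0.595 -0.564 0.901
v 0.354 -0.598 0.921
v 0.15 -0.727 0.884
v 0.03 -0.922 0.799
v 0.021 -1.138 0.686
v 0.126 -1.326 0.57
v 0.32 -1.442 0.477
v 0.559 -1.46 0.43
v 0.788 -1.376 0.439
v 2.075 4.211 -3.658
v 2.467 3.713 -4.318
v 0.993 3.207 -3.542
v 1.385 2.709 -4.202
v 1.789 2.784 -3.385
v 2.458 3.404 -3.457
v 1.002 3.516 -4.403
v 1.671 4.136 -4.475
v 1.803 3.283 -4.779
v 2.29 2.831 -4.149
v 1.17 4.089 -3.711
v 1.657 3.637 -3.081
f 2 1 5
f 2 5 3
f 3 5 6
f 3 6 4
f 5 1 7
f 5 7 6
f 6 7 8
f 6 8 4
f 7 1 9
f 7 9 8
f 8 9 10
f 8 10 4
f 9 1 11
f 9 11 10
f 10 11 12
f 10 12 4
f 11 1 13
f 11 13 12
f 12 13 14
f 12 14 4
f 13 1 15
f 13 15 14
f 14 15 16
f 14 16 4
f 15 1 17
f 15 17 16
f 16 17 18
f 16 18 4
f 17 1 19
f 17 19 18
f 18 19 20
f 18 20 4
f 19 1 21
f 19 21 20
f 20 21 22
f 20 22 4
f 21 1 23
f 21 23 22
f 22 23 24
f 22 24 4
f 23 1 25
f 23 25 24
f 24 25 26
f 24 26 4
f 25 1 2
f 25 2 26
f 26 2 3
f 26 3 4
f 28 27 30
f 28 30 29
f 30 27 31
f 30 31 29
f 31 27 32
f 31 32 29
f 32 27 33
f 32 33 29
f 33 27 34
f 33 34 29
f 34 27 35
f 34 35 29
f 35 27 36
f 35 36 29
f 36 27 37
f 36 37 29
f 37 27 28
f 37 28 29
f 39 38 42
f 39 42 40
f 40 42 43
f 40 43 41
f 42 38 44
f 42 44 43
f 43 44 45
f 43 45 41
f 44 38 46
f 44 46 45
f 45 46 47
f 45 47 41
f 46 38 48
f 46 48 47
f 47 48 49
f 47 49 41
f 48 38 50
f 48 50 49
f 49 50 51
f 49 51 41
f 50 38 52
f 50 52 51
f 51 52 53
f 51 53 41
f 52 38 54
f 52 54 53
f 53 54 55
f 53 55 41
f 54 38 56
f 54 56 55
f 55 56 57
f 55 57 41
f 56 38 58
f 56 58 57
f 57 58 59
f 57 59 41
f 58 38 60
f 58 60 59
f 59 60 61
f 59 61 41
f 60 38 62
f 60 62 61
f 61 62 63
f 61 63 41
f 62 38 64
f 62 64 63
f 63 64 65
f 63 65 41
f 64 38 66
f 64 66 65
f 65 66 67
f 65 67 41
f 66 38 68
f 66 68 67
f 67 68 69
f 67 69 41
f 68 38 39
f 68 39 69
f 69 39 40
f 69 40 41
f 71 70 73
f 71 73 72
f 73 70 74
f 73 74 72
f 74 70 75
f 74 75 72
f 75 70 76
f 75 76 72
f 76 70 77
f 76 77 72
f 77 70 78
f 77 78 72
f 78 70 79
f 78 79 72
f 79 70 80
f 79 80 72
f 80 70 81
f 80 81 72
f 81 70 82
f 81 82 72
f 82 70 83
f 82 83 72
f 83 70 84
f 83 84 72
f 84 70 71
f 84 71 72
f 85 96 90
f 85 90 86
f 85 86 92
f 85 92 95
f 85 95 96
f 86 90 94
f 90 96 89
f 96 95 87
f 95 92 91
f 92 86 93
f 88 94 89
f 88 89 87
f 88 87 91
f 88 91 93
f 88 93 94
f 89 94 90
f 87 89 96
f 91 87 95
f 93 91 92
f 94 93 86



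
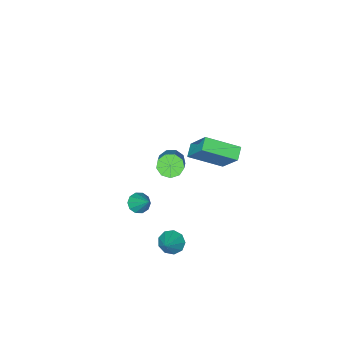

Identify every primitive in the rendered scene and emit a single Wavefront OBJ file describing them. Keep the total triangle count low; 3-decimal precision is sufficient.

v -1.937 2.017 1.036
v -1.872 3.231 2.687
v -1.354 2.459 0.688
v -1.288 3.672 2.339
v -0.572 0.848 1.841
v -0.506 2.061 3.492
v 0.012 1.289 1.493
v 0.077 2.503 3.144
v 1.591 1.966 -4.448
v 2.086 2.021 -4.981
v 2.509 2.594 -3.532
v 1.799 2.429 -4.973
v 1.414 2.621 -4.719
v 1.112 2.507 -4.338
v 1.034 2.14 -4.008
v 1.217 1.692 -3.884
v 1.575 1.372 -4.024
v 1.94 1.331 -4.362
v 2.142 1.587 -4.74
v -2.571 -3.201 -4.6
v -2.274 -2.816 -5.184
v -1.292 -1.694 -3.944
v -1.589 -2.079 -3.36
v -2.719 -2.594 -5.033
v -1.737 -1.472 -3.792
v -3.095 -2.656 -4.679
v -2.112 -1.534 -3.438
v -3.226 -2.973 -4.288
v -2.243 -1.851 -3.048
v -3.05 -3.397 -4.044
v -2.068 -2.275 -2.803
v -2.651 -3.729 -4.06
v -1.668 -2.607 -2.819
v -2.214 -3.814 -4.329
v -1.231 -2.692 -3.088
v -1.945 -3.612 -4.725
v -0.962 -2.49 -3.484
v -1.968 -3.218 -5.063
v -0.986 -2.096 -3.822
v 1.491 -0.852 -3.49
v 2.041 -1.132 -3.319
v 1.669 0.252 -2.25
v 2.125 -0.849 -3.583
v 1.966 -0.568 -3.811
v 1.627 -0.395 -3.917
v 1.235 -0.396 -3.859
v 0.942 -0.572 -3.661
v 0.858 -0.855 -3.397
v 1.017 -1.137 -3.169
v 1.356 -1.31 -3.064
v 1.748 -1.308 -3.121
f 2 4 1
f 5 2 1
f 1 4 3
f 3 5 1
f 2 8 4
f 6 2 5
f 6 8 2
f 4 8 3
f 7 5 3
f 3 8 7
f 7 6 5
f 8 6 7
f 10 9 12
f 10 12 11
f 12 9 13
f 12 13 11
f 13 9 14
f 13 14 11
f 14 9 15
f 14 15 11
f 15 9 16
f 15 16 11
f 16 9 17
f 16 17 11
f 17 9 18
f 17 18 11
f 18 9 19
f 18 19 11
f 19 9 10
f 19 10 11
f 21 20 24
f 21 24 22
f 22 24 25
f 22 25 23
f 24 20 26
f 24 26 25
f 25 26 27
f 25 27 23
f 26 20 28
f 26 28 27
f 27 28 29
f 27 29 23
f 28 20 30
f 28 30 29
f 29 30 31
f 29 31 23
f 30 20 32
f 30 32 31
f 31 32 33
f 31 33 23
f 32 20 34
f 32 34 33
f 33 34 35
f 33 35 23
f 34 20 36
f 34 36 35
f 35 36 37
f 35 37 23
f 36 20 38
f 36 38 37
f 37 38 39
f 37 39 23
f 38 20 21
f 38 21 39
f 39 21 22
f 39 22 23
f 41 40 43
f 41 43 42
f 43 40 44
f 43 44 42
f 44 40 45
f 44 45 42
f 45 40 46
f 45 46 42
f 46 40 47
f 46 47 42
f 47 40 48
f 47 48 42
f 48 40 49
f 48 49 42
f 49 40 50
f 49 50 42
f 50 40 51
f 50 51 42
f 51 40 41
f 51 41 42



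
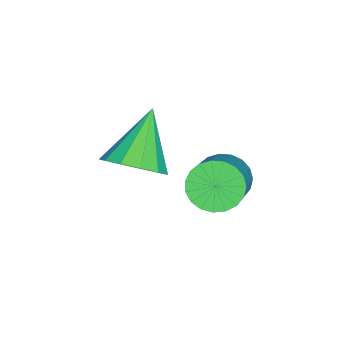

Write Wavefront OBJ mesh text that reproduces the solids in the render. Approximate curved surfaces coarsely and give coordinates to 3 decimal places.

v 2.095 -2.221 -4.038
v 2.71 -2.349 -3.38
v 0.765 -2.159 -2.782
v 2.672 -1.842 -3.446
v 2.45 -1.455 -3.7
v 2.116 -1.312 -4.061
v 1.774 -1.457 -4.415
v 1.535 -1.845 -4.649
v 1.473 -2.353 -4.689
v 1.608 -2.818 -4.523
v 1.898 -3.094 -4.203
v 2.25 -3.093 -3.83
v 2.553 -2.815 -3.523
v 1.959 0.084 -3.947
v 2.315 0.456 -4.479
v 3.836 0.707 -3.285
v 3.481 0.336 -2.753
v 2.164 0.681 -4.334
v 3.685 0.933 -3.14
v 1.977 0.803 -4.121
v 3.499 1.055 -2.928
v 1.788 0.801 -3.879
v 3.309 1.052 -2.686
v 1.628 0.675 -3.649
v 3.149 0.926 -2.455
v 1.525 0.446 -3.47
v 3.046 0.698 -2.276
v 1.497 0.155 -3.373
v 3.019 0.407 -2.179
v 1.55 -0.148 -3.376
v 3.071 0.104 -2.182
v 1.673 -0.411 -3.477
v 3.194 -0.159 -2.284
v 1.846 -0.588 -3.66
v 3.367 -0.337 -2.466
v 2.038 -0.65 -3.892
v 3.559 -0.398 -2.698
v 2.217 -0.584 -4.134
v 3.738 -0.332 -2.94
v 2.351 -0.403 -4.343
v 3.872 -0.151 -3.15
v 2.418 -0.137 -4.484
v 3.939 0.114 -3.29
v 2.405 0.166 -4.532
v 3.926 0.418 -3.338
f 2 1 4
f 2 4 3
f 4 1 5
f 4 5 3
f 5 1 6
f 5 6 3
f 6 1 7
f 6 7 3
f 7 1 8
f 7 8 3
f 8 1 9
f 8 9 3
f 9 1 10
f 9 10 3
f 10 1 11
f 10 11 3
f 11 1 12
f 11 12 3
f 12 1 13
f 12 13 3
f 13 1 2
f 13 2 3
f 15 14 18
f 15 18 16
f 16 18 19
f 16 19 17
f 18 14 20
f 18 20 19
f 19 20 21
f 19 21 17
f 20 14 22
f 20 22 21
f 21 22 23
f 21 23 17
f 22 14 24
f 22 24 23
f 23 24 25
f 23 25 17
f 24 14 26
f 24 26 25
f 25 26 27
f 25 27 17
f 26 14 28
f 26 28 27
f 27 28 29
f 27 29 17
f 28 14 30
f 28 30 29
f 29 30 31
f 29 31 17
f 30 14 32
f 30 32 31
f 31 32 33
f 31 33 17
f 32 14 34
f 32 34 33
f 33 34 35
f 33 35 17
f 34 14 36
f 34 36 35
f 35 36 37
f 35 37 17
f 36 14 38
f 36 38 37
f 37 38 39
f 37 39 17
f 38 14 40
f 38 40 39
f 39 40 41
f 39 41 17
f 40 14 42
f 40 42 41
f 41 42 43
f 41 43 17
f 42 14 44
f 42 44 43
f 43 44 45
f 43 45 17
f 44 14 15
f 44 15 45
f 45 15 16
f 45 16 17



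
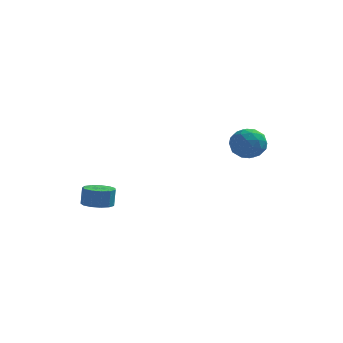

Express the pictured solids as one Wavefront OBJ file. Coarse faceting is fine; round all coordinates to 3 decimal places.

v 2.902 2.947 0.98
v 3.533 3.803 0.552
v 4.347 1.797 0.808
v 4.978 2.653 0.38
v 4.665 2.667 1.483
v 3.773 3.378 1.589
v 4.107 2.222 -0.229
v 3.215 2.933 -0.123
v 4.278 3.355 -0.195
v 4.622 3.63 0.862
v 3.258 1.97 0.498
v 3.602 2.245 1.555
v 3.091 3.476 0.781
v 4.789 2.124 0.579
v 4.606 2.133 1.227
v 4.976 2.636 0.975
v 3.232 3.226 1.391
v 3.602 3.729 1.139
v 4.268 3.062 1.686
v 4.278 1.871 0.221
v 4.648 2.374 -0.031
v 2.904 2.964 0.385
v 3.274 3.467 0.133
v 3.612 2.538 -0.326
v 3.899 3.716 0.09
v 4.748 3.04 -0.011
v 4.237 2.786 -0.369
v 3.712 3.204 -0.306
v 4.102 3.877 0.712
v 4.951 3.202 0.611
v 4.768 3.21 1.259
v 4.243 3.628 1.321
v 4.54 3.614 0.273
v 2.929 2.398 0.749
v 3.778 1.723 0.648
v 3.637 1.972 0.039
v 3.112 2.39 0.101
v 3.132 2.56 1.371
v 3.981 1.884 1.27
v 4.168 2.396 1.666
v 3.643 2.814 1.729
v 3.34 1.986 1.087
v -3.307 -2.99 -2.262
v -2.398 -3.013 -2.302
v -2.344 -2.834 -1.178
v -3.253 -2.81 -1.138
v -2.533 -2.524 -2.374
v -2.479 -2.345 -1.249
v -2.914 -2.182 -2.41
v -2.86 -2.003 -1.285
v -3.42 -2.097 -2.399
v -3.365 -1.918 -1.275
v -3.889 -2.295 -2.345
v -3.835 -2.116 -1.22
v -4.174 -2.714 -2.264
v -4.12 -2.535 -1.14
v -4.184 -3.22 -2.183
v -4.13 -3.041 -1.059
v -3.915 -3.653 -2.127
v -3.861 -3.474 -1.003
v -3.453 -3.875 -2.114
v -3.399 -3.696 -0.99
v -2.945 -3.817 -2.148
v -2.891 -3.637 -1.023
v -2.552 -3.495 -2.218
v -2.498 -3.316 -1.094
f 1 38 17
f 38 12 41
f 17 41 6
f 38 41 17
f 1 17 13
f 17 6 18
f 13 18 2
f 17 18 13
f 1 13 22
f 13 2 23
f 22 23 8
f 13 23 22
f 1 22 34
f 22 8 37
f 34 37 11
f 22 37 34
f 1 34 38
f 34 11 42
f 38 42 12
f 34 42 38
f 2 18 29
f 18 6 32
f 29 32 10
f 18 32 29
f 6 41 19
f 41 12 40
f 19 40 5
f 41 40 19
f 12 42 39
f 42 11 35
f 39 35 3
f 42 35 39
f 11 37 36
f 37 8 24
f 36 24 7
f 37 24 36
f 8 23 28
f 23 2 25
f 28 25 9
f 23 25 28
f 4 30 16
f 30 10 31
f 16 31 5
f 30 31 16
f 4 16 14
f 16 5 15
f 14 15 3
f 16 15 14
f 4 14 21
f 14 3 20
f 21 20 7
f 14 20 21
f 4 21 26
f 21 7 27
f 26 27 9
f 21 27 26
f 4 26 30
f 26 9 33
f 30 33 10
f 26 33 30
f 5 31 19
f 31 10 32
f 19 32 6
f 31 32 19
f 3 15 39
f 15 5 40
f 39 40 12
f 15 40 39
f 7 20 36
f 20 3 35
f 36 35 11
f 20 35 36
f 9 27 28
f 27 7 24
f 28 24 8
f 27 24 28
f 10 33 29
f 33 9 25
f 29 25 2
f 33 25 29
f 44 43 47
f 44 47 45
f 45 47 48
f 45 48 46
f 47 43 49
f 47 49 48
f 48 49 50
f 48 50 46
f 49 43 51
f 49 51 50
f 50 51 52
f 50 52 46
f 51 43 53
f 51 53 52
f 52 53 54
f 52 54 46
f 53 43 55
f 53 55 54
f 54 55 56
f 54 56 46
f 55 43 57
f 55 57 56
f 56 57 58
f 56 58 46
f 57 43 59
f 57 59 58
f 58 59 60
f 58 60 46
f 59 43 61
f 59 61 60
f 60 61 62
f 60 62 46
f 61 43 63
f 61 63 62
f 62 63 64
f 62 64 46
f 63 43 65
f 63 65 64
f 64 65 66
f 64 66 46
f 65 43 44
f 65 44 66
f 66 44 45
f 66 45 46



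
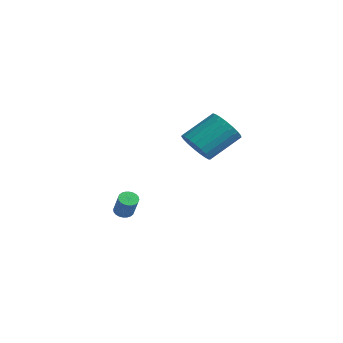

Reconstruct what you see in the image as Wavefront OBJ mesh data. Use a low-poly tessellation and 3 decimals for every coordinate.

v 1.665 2.17 2.727
v 2.338 1.591 3.287
v 2.729 3.271 4.553
v 2.055 3.85 3.993
v 2.598 1.761 2.981
v 2.989 3.442 4.247
v 2.697 2.002 2.63
v 3.087 3.683 3.896
v 2.617 2.272 2.297
v 3.008 3.953 3.563
v 2.372 2.525 2.037
v 2.763 4.205 3.303
v 2.006 2.716 1.897
v 2.396 4.396 3.163
v 1.58 2.812 1.901
v 1.971 4.492 3.167
v 1.169 2.797 2.047
v 1.559 4.478 3.313
v 0.843 2.674 2.311
v 1.234 4.355 3.577
v 0.66 2.464 2.647
v 1.051 4.144 3.913
v 0.65 2.203 2.996
v 1.041 3.883 4.262
v 0.816 1.936 3.299
v 1.207 3.616 4.565
v 1.128 1.709 3.504
v 1.519 3.39 4.77
v 1.534 1.562 3.573
v 1.924 3.243 4.84
v 1.961 1.521 3.497
v 2.352 3.201 4.763
v -3.972 1.839 -3.418
v -3.666 2.297 -3.522
v -2.863 2.038 -2.307
v -3.168 1.581 -2.202
v -3.826 2.38 -3.399
v -3.023 2.121 -2.183
v -4.009 2.381 -3.278
v -3.205 2.122 -2.063
v -4.185 2.299 -3.179
v -3.381 2.04 -1.963
v -4.329 2.147 -3.116
v -3.525 1.888 -1.9
v -4.419 1.949 -3.099
v -3.615 1.69 -1.883
v -4.441 1.734 -3.13
v -3.637 1.475 -1.915
v -4.391 1.535 -3.205
v -3.587 1.276 -1.99
v -4.277 1.382 -3.313
v -3.474 1.123 -2.098
v -4.117 1.299 -3.437
v -3.314 1.04 -2.221
v -3.935 1.298 -3.557
v -3.131 1.039 -2.342
v -3.759 1.38 -3.657
v -2.955 1.121 -2.441
v -3.615 1.532 -3.72
v -2.811 1.273 -2.504
v -3.525 1.73 -3.737
v -2.721 1.471 -2.521
v -3.503 1.945 -3.705
v -2.699 1.686 -2.49
v -3.553 2.144 -3.63
v -2.749 1.885 -2.415
f 2 1 5
f 2 5 3
f 3 5 6
f 3 6 4
f 5 1 7
f 5 7 6
f 6 7 8
f 6 8 4
f 7 1 9
f 7 9 8
f 8 9 10
f 8 10 4
f 9 1 11
f 9 11 10
f 10 11 12
f 10 12 4
f 11 1 13
f 11 13 12
f 12 13 14
f 12 14 4
f 13 1 15
f 13 15 14
f 14 15 16
f 14 16 4
f 15 1 17
f 15 17 16
f 16 17 18
f 16 18 4
f 17 1 19
f 17 19 18
f 18 19 20
f 18 20 4
f 19 1 21
f 19 21 20
f 20 21 22
f 20 22 4
f 21 1 23
f 21 23 22
f 22 23 24
f 22 24 4
f 23 1 25
f 23 25 24
f 24 25 26
f 24 26 4
f 25 1 27
f 25 27 26
f 26 27 28
f 26 28 4
f 27 1 29
f 27 29 28
f 28 29 30
f 28 30 4
f 29 1 31
f 29 31 30
f 30 31 32
f 30 32 4
f 31 1 2
f 31 2 32
f 32 2 3
f 32 3 4
f 34 33 37
f 34 37 35
f 35 37 38
f 35 38 36
f 37 33 39
f 37 39 38
f 38 39 40
f 38 40 36
f 39 33 41
f 39 41 40
f 40 41 42
f 40 42 36
f 41 33 43
f 41 43 42
f 42 43 44
f 42 44 36
f 43 33 45
f 43 45 44
f 44 45 46
f 44 46 36
f 45 33 47
f 45 47 46
f 46 47 48
f 46 48 36
f 47 33 49
f 47 49 48
f 48 49 50
f 48 50 36
f 49 33 51
f 49 51 50
f 50 51 52
f 50 52 36
f 51 33 53
f 51 53 52
f 52 53 54
f 52 54 36
f 53 33 55
f 53 55 54
f 54 55 56
f 54 56 36
f 55 33 57
f 55 57 56
f 56 57 58
f 56 58 36
f 57 33 59
f 57 59 58
f 58 59 60
f 58 60 36
f 59 33 61
f 59 61 60
f 60 61 62
f 60 62 36
f 61 33 63
f 61 63 62
f 62 63 64
f 62 64 36
f 63 33 65
f 63 65 64
f 64 65 66
f 64 66 36
f 65 33 34
f 65 34 66
f 66 34 35
f 66 35 36



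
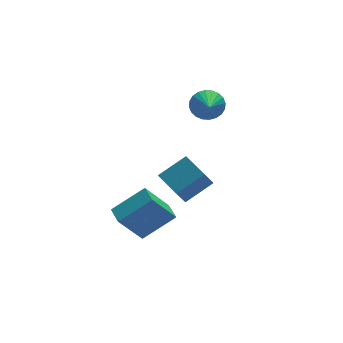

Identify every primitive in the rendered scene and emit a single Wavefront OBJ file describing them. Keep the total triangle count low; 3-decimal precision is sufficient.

v -2.36 -2.044 1.116
v -2.993 -2.485 2.188
v -2.638 -0.725 1.494
v -3.271 -1.166 2.566
v -1.009 -1.994 1.934
v -1.642 -2.435 3.006
v -1.287 -0.675 2.312
v -1.92 -1.116 3.384
v 1.562 4.18 2.476
v 1.944 4.473 3.189
v 0.878 2.48 3.544
v 1.64 4.613 3.216
v 1.324 4.686 3.13
v 1.044 4.682 2.945
v 0.843 4.602 2.688
v 0.751 4.457 2.4
v 0.783 4.271 2.123
v 0.934 4.07 1.899
v 1.179 3.886 1.764
v 1.484 3.747 1.737
v 1.8 3.674 1.823
v 2.08 3.678 2.008
v 2.28 3.758 2.265
v 2.372 3.902 2.553
v 2.34 4.089 2.83
v 2.19 4.29 3.054
v -4.022 -1.139 -1.481
v -5.183 -1.185 0.098
v -3.949 -0.165 -1.398
v -5.11 -0.212 0.18
v -2.49 -1.348 -0.36
v -3.651 -1.395 1.218
v -2.417 -0.375 -0.278
v -3.578 -0.421 1.301
f 2 4 1
f 5 2 1
f 1 4 3
f 3 5 1
f 2 8 4
f 6 2 5
f 6 8 2
f 4 8 3
f 7 5 3
f 3 8 7
f 7 6 5
f 8 6 7
f 10 9 12
f 10 12 11
f 12 9 13
f 12 13 11
f 13 9 14
f 13 14 11
f 14 9 15
f 14 15 11
f 15 9 16
f 15 16 11
f 16 9 17
f 16 17 11
f 17 9 18
f 17 18 11
f 18 9 19
f 18 19 11
f 19 9 20
f 19 20 11
f 20 9 21
f 20 21 11
f 21 9 22
f 21 22 11
f 22 9 23
f 22 23 11
f 23 9 24
f 23 24 11
f 24 9 25
f 24 25 11
f 25 9 26
f 25 26 11
f 26 9 10
f 26 10 11
f 28 30 27
f 31 28 27
f 27 30 29
f 29 31 27
f 28 34 30
f 32 28 31
f 32 34 28
f 30 34 29
f 33 31 29
f 29 34 33
f 33 32 31
f 34 32 33



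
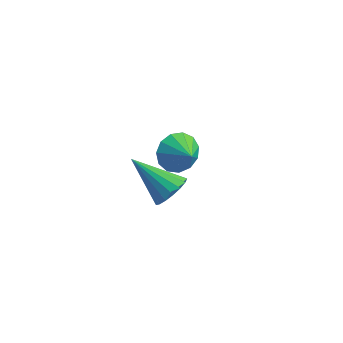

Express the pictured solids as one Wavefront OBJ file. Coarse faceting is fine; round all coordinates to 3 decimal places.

v 4.655 -2.55 0.088
v 5.133 -2.314 0.724
v 3.065 -2.95 1.432
v 4.953 -1.979 0.611
v 4.705 -1.774 0.378
v 4.445 -1.747 0.079
v 4.233 -1.904 -0.219
v 4.118 -2.209 -0.445
v 4.126 -2.592 -0.55
v 4.255 -2.966 -0.509
v 4.476 -3.244 -0.331
v 4.737 -3.363 -0.057
v 4.98 -3.296 0.251
v 5.148 -3.058 0.52
v 5.204 -2.704 0.691
v 1.235 2.228 -2.617
v 1.727 2.435 -3.475
v 2.205 1.892 -2.143
v 1.74 2.911 -3.164
v 1.592 3.171 -2.679
v 1.331 3.131 -2.175
v 1.04 2.804 -1.811
v 0.811 2.294 -1.703
v 0.716 1.763 -1.886
v 0.787 1.38 -2.301
v 1 1.266 -2.816
v 1.287 1.457 -3.268
v 1.559 1.893 -3.514
f 2 1 4
f 2 4 3
f 4 1 5
f 4 5 3
f 5 1 6
f 5 6 3
f 6 1 7
f 6 7 3
f 7 1 8
f 7 8 3
f 8 1 9
f 8 9 3
f 9 1 10
f 9 10 3
f 10 1 11
f 10 11 3
f 11 1 12
f 11 12 3
f 12 1 13
f 12 13 3
f 13 1 14
f 13 14 3
f 14 1 15
f 14 15 3
f 15 1 2
f 15 2 3
f 17 16 19
f 17 19 18
f 19 16 20
f 19 20 18
f 20 16 21
f 20 21 18
f 21 16 22
f 21 22 18
f 22 16 23
f 22 23 18
f 23 16 24
f 23 24 18
f 24 16 25
f 24 25 18
f 25 16 26
f 25 26 18
f 26 16 27
f 26 27 18
f 27 16 28
f 27 28 18
f 28 16 17
f 28 17 18



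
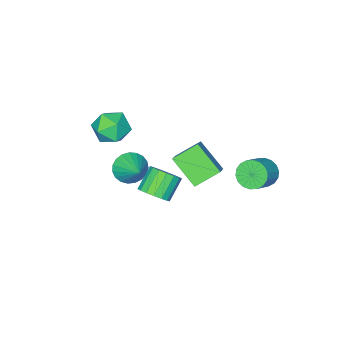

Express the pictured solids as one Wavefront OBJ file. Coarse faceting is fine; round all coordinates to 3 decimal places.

v 2.28 -1.475 0.689
v 2.726 -2.203 1.188
v 0.934 -2.337 0.632
v 1.38 -3.065 1.131
v 1.176 -2.209 1.582
v 2.008 -1.677 1.617
v 1.652 -2.863 0.203
v 2.484 -2.331 0.238
v 2.337 -3.061 0.887
v 2.043 -2.657 1.74
v 1.617 -1.883 0.08
v 1.323 -1.479 0.933
v -2.072 3.372 -1.205
v -1.621 3.296 -1.824
v -0.576 3.551 -1.094
v -1.028 3.628 -0.475
v -1.7 3.629 -1.828
v -0.655 3.884 -1.098
v -1.852 3.912 -1.708
v -0.807 4.167 -0.978
v -2.048 4.088 -1.489
v -1.004 4.343 -0.759
v -2.249 4.122 -1.214
v -1.205 4.377 -0.483
v -2.415 4.007 -0.937
v -1.37 4.263 -0.206
v -2.513 3.767 -0.712
v -1.468 4.022 0.018
v -2.524 3.449 -0.586
v -1.479 3.704 0.144
v -2.445 3.116 -0.582
v -1.4 3.371 0.148
v -2.293 2.833 -0.702
v -1.248 3.088 0.028
v -2.096 2.657 -0.921
v -1.052 2.912 -0.191
v -1.895 2.623 -1.197
v -0.851 2.878 -0.466
v -1.73 2.737 -1.474
v -0.685 2.993 -0.743
v -1.632 2.978 -1.698
v -0.587 3.233 -0.968
v 0.907 -2.069 -2.572
v 1.532 -2.572 -2.262
v 1.473 -0.871 -1.768
v 1.682 -2.443 -2.56
v 1.697 -2.249 -2.86
v 1.576 -2.024 -3.111
v 1.339 -1.807 -3.268
v 1.027 -1.635 -3.304
v 0.695 -1.539 -3.214
v 0.399 -1.534 -3.013
v 0.191 -1.622 -2.735
v 0.107 -1.787 -2.43
v 0.161 -2.001 -2.148
v 0.345 -2.227 -1.94
v 0.625 -2.425 -1.841
v 0.954 -2.563 -1.869
v 1.275 -2.614 -2.018
v 3.377 1.987 -0.005
v 3.888 1.718 0.49
v 2.973 1.544 1.339
v 2.463 1.813 0.845
v 3.882 2.075 0.557
v 2.967 1.902 1.406
v 3.76 2.412 0.495
v 2.846 2.239 1.344
v 3.551 2.652 0.318
v 2.637 2.479 1.168
v 3.302 2.739 0.068
v 2.388 2.566 0.917
v 3.07 2.654 -0.199
v 2.156 2.481 0.65
v 2.909 2.416 -0.422
v 1.994 2.243 0.428
v 2.855 2.079 -0.549
v 1.94 1.906 0.301
v 2.92 1.722 -0.551
v 2.006 1.548 0.298
v 3.09 1.425 -0.428
v 2.176 1.251 0.421
v 3.326 1.256 -0.208
v 2.412 1.083 0.641
v 3.574 1.255 0.058
v 2.659 1.082 0.907
v 3.777 1.422 0.31
v 2.862 1.249 1.159
v -1.659 1.317 -2.073
v -1.636 -0.079 -0.97
v -0.815 1.947 -1.294
v -0.792 0.551 -0.19
v -0.588 0.769 -2.79
v -0.565 -0.627 -1.686
v 0.256 1.399 -2.01
v 0.279 0.003 -0.907
f 1 12 6
f 1 6 2
f 1 2 8
f 1 8 11
f 1 11 12
f 2 6 10
f 6 12 5
f 12 11 3
f 11 8 7
f 8 2 9
f 4 10 5
f 4 5 3
f 4 3 7
f 4 7 9
f 4 9 10
f 5 10 6
f 3 5 12
f 7 3 11
f 9 7 8
f 10 9 2
f 14 13 17
f 14 17 15
f 15 17 18
f 15 18 16
f 17 13 19
f 17 19 18
f 18 19 20
f 18 20 16
f 19 13 21
f 19 21 20
f 20 21 22
f 20 22 16
f 21 13 23
f 21 23 22
f 22 23 24
f 22 24 16
f 23 13 25
f 23 25 24
f 24 25 26
f 24 26 16
f 25 13 27
f 25 27 26
f 26 27 28
f 26 28 16
f 27 13 29
f 27 29 28
f 28 29 30
f 28 30 16
f 29 13 31
f 29 31 30
f 30 31 32
f 30 32 16
f 31 13 33
f 31 33 32
f 32 33 34
f 32 34 16
f 33 13 35
f 33 35 34
f 34 35 36
f 34 36 16
f 35 13 37
f 35 37 36
f 36 37 38
f 36 38 16
f 37 13 39
f 37 39 38
f 38 39 40
f 38 40 16
f 39 13 41
f 39 41 40
f 40 41 42
f 40 42 16
f 41 13 14
f 41 14 42
f 42 14 15
f 42 15 16
f 44 43 46
f 44 46 45
f 46 43 47
f 46 47 45
f 47 43 48
f 47 48 45
f 48 43 49
f 48 49 45
f 49 43 50
f 49 50 45
f 50 43 51
f 50 51 45
f 51 43 52
f 51 52 45
f 52 43 53
f 52 53 45
f 53 43 54
f 53 54 45
f 54 43 55
f 54 55 45
f 55 43 56
f 55 56 45
f 56 43 57
f 56 57 45
f 57 43 58
f 57 58 45
f 58 43 59
f 58 59 45
f 59 43 44
f 59 44 45
f 61 60 64
f 61 64 62
f 62 64 65
f 62 65 63
f 64 60 66
f 64 66 65
f 65 66 67
f 65 67 63
f 66 60 68
f 66 68 67
f 67 68 69
f 67 69 63
f 68 60 70
f 68 70 69
f 69 70 71
f 69 71 63
f 70 60 72
f 70 72 71
f 71 72 73
f 71 73 63
f 72 60 74
f 72 74 73
f 73 74 75
f 73 75 63
f 74 60 76
f 74 76 75
f 75 76 77
f 75 77 63
f 76 60 78
f 76 78 77
f 77 78 79
f 77 79 63
f 78 60 80
f 78 80 79
f 79 80 81
f 79 81 63
f 80 60 82
f 80 82 81
f 81 82 83
f 81 83 63
f 82 60 84
f 82 84 83
f 83 84 85
f 83 85 63
f 84 60 86
f 84 86 85
f 85 86 87
f 85 87 63
f 86 60 61
f 86 61 87
f 87 61 62
f 87 62 63
f 89 91 88
f 92 89 88
f 88 91 90
f 90 92 88
f 89 95 91
f 93 89 92
f 93 95 89
f 91 95 90
f 94 92 90
f 90 95 94
f 94 93 92
f 95 93 94



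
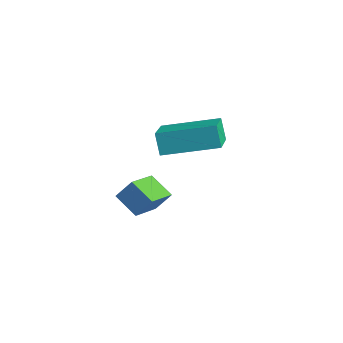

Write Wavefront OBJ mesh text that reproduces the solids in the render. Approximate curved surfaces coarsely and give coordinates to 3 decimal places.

v -1.893 -1.563 -4.274
v -1.429 -2.769 -3.735
v -2.815 -1.691 -3.768
v -2.352 -2.897 -3.228
v -1.568 -1.123 -3.572
v -1.105 -2.329 -3.032
v -2.491 -1.251 -3.065
v -2.027 -2.457 -2.526
v -1.152 -1.698 -0.596
v -1.542 -1.586 0.184
v 0.131 -0.225 -0.166
v -0.26 -0.113 0.615
v -0.2 -2.707 0.025
v -0.591 -2.595 0.806
v 1.082 -1.234 0.456
v 0.692 -1.122 1.236
f 2 4 1
f 5 2 1
f 1 4 3
f 3 5 1
f 2 8 4
f 6 2 5
f 6 8 2
f 4 8 3
f 7 5 3
f 3 8 7
f 7 6 5
f 8 6 7
f 10 12 9
f 13 10 9
f 9 12 11
f 11 13 9
f 10 16 12
f 14 10 13
f 14 16 10
f 12 16 11
f 15 13 11
f 11 16 15
f 15 14 13
f 16 14 15



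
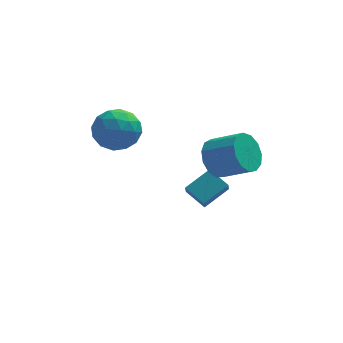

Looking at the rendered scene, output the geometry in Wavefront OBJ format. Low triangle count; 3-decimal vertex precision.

v 1.224 -1.723 -0.58
v 2.317 -1.02 0.087
v 1.277 -1.198 -1.221
v 2.37 -0.495 -0.554
v 2.01 -2.445 -1.106
v 3.103 -1.742 -0.439
v 2.063 -1.92 -1.747
v 3.156 -1.217 -1.08
v 2.431 -3.457 2.518
v 3.056 -2.868 1.968
v 4.354 -3.494 2.771
v 3.729 -4.083 3.322
v 2.914 -2.563 2.434
v 4.212 -3.189 3.237
v 2.62 -2.542 2.927
v 3.918 -3.168 3.73
v 2.265 -2.811 3.29
v 3.563 -3.437 4.093
v 1.963 -3.286 3.408
v 3.261 -3.912 4.212
v 1.809 -3.815 3.244
v 3.108 -4.441 4.047
v 1.853 -4.23 2.849
v 3.152 -4.856 3.653
v 2.081 -4.4 2.349
v 3.379 -5.026 3.153
v 2.419 -4.271 1.903
v 3.717 -4.897 2.707
v 2.762 -3.883 1.652
v 4.06 -4.509 2.456
v 2.999 -3.36 1.676
v 4.297 -3.986 2.48
v -1.548 -1.902 4.675
v -0.683 -2.148 3.964
v -2.717 -2.832 3.576
v -1.852 -3.078 2.865
v -1.891 -3.555 3.906
v -1.169 -2.98 4.586
v -2.231 -2 2.954
v -1.509 -1.425 3.634
v -1.106 -2.209 2.901
v -0.895 -3.169 3.489
v -2.505 -1.811 4.051
v -2.294 -2.771 4.639
v -1.013 -1.943 4.416
v -2.387 -3.037 3.124
v -2.409 -3.317 3.736
v -1.901 -3.461 3.318
v -1.298 -2.432 4.782
v -0.79 -2.577 4.364
v -1.5 -3.404 4.33
v -2.61 -2.403 3.176
v -2.102 -2.548 2.758
v -1.499 -1.519 4.222
v -0.991 -1.663 3.804
v -1.9 -1.576 3.21
v -0.753 -2.124 3.373
v -1.44 -2.67 2.727
v -1.663 -2.037 2.779
v -1.239 -1.699 3.179
v -0.629 -2.688 3.719
v -1.316 -3.235 3.073
v -1.339 -3.515 3.685
v -0.914 -3.177 4.085
v -0.878 -2.724 3.094
v -2.084 -1.745 4.467
v -2.771 -2.292 3.821
v -2.486 -1.803 3.455
v -2.061 -1.465 3.855
v -1.96 -2.31 4.813
v -2.647 -2.856 4.167
v -2.161 -3.281 4.361
v -1.737 -2.943 4.761
v -2.522 -2.256 4.446
f 2 4 1
f 5 2 1
f 1 4 3
f 3 5 1
f 2 8 4
f 6 2 5
f 6 8 2
f 4 8 3
f 7 5 3
f 3 8 7
f 7 6 5
f 8 6 7
f 10 9 13
f 10 13 11
f 11 13 14
f 11 14 12
f 13 9 15
f 13 15 14
f 14 15 16
f 14 16 12
f 15 9 17
f 15 17 16
f 16 17 18
f 16 18 12
f 17 9 19
f 17 19 18
f 18 19 20
f 18 20 12
f 19 9 21
f 19 21 20
f 20 21 22
f 20 22 12
f 21 9 23
f 21 23 22
f 22 23 24
f 22 24 12
f 23 9 25
f 23 25 24
f 24 25 26
f 24 26 12
f 25 9 27
f 25 27 26
f 26 27 28
f 26 28 12
f 27 9 29
f 27 29 28
f 28 29 30
f 28 30 12
f 29 9 31
f 29 31 30
f 30 31 32
f 30 32 12
f 31 9 10
f 31 10 32
f 32 10 11
f 32 11 12
f 33 70 49
f 70 44 73
f 49 73 38
f 70 73 49
f 33 49 45
f 49 38 50
f 45 50 34
f 49 50 45
f 33 45 54
f 45 34 55
f 54 55 40
f 45 55 54
f 33 54 66
f 54 40 69
f 66 69 43
f 54 69 66
f 33 66 70
f 66 43 74
f 70 74 44
f 66 74 70
f 34 50 61
f 50 38 64
f 61 64 42
f 50 64 61
f 38 73 51
f 73 44 72
f 51 72 37
f 73 72 51
f 44 74 71
f 74 43 67
f 71 67 35
f 74 67 71
f 43 69 68
f 69 40 56
f 68 56 39
f 69 56 68
f 40 55 60
f 55 34 57
f 60 57 41
f 55 57 60
f 36 62 48
f 62 42 63
f 48 63 37
f 62 63 48
f 36 48 46
f 48 37 47
f 46 47 35
f 48 47 46
f 36 46 53
f 46 35 52
f 53 52 39
f 46 52 53
f 36 53 58
f 53 39 59
f 58 59 41
f 53 59 58
f 36 58 62
f 58 41 65
f 62 65 42
f 58 65 62
f 37 63 51
f 63 42 64
f 51 64 38
f 63 64 51
f 35 47 71
f 47 37 72
f 71 72 44
f 47 72 71
f 39 52 68
f 52 35 67
f 68 67 43
f 52 67 68
f 41 59 60
f 59 39 56
f 60 56 40
f 59 56 60
f 42 65 61
f 65 41 57
f 61 57 34
f 65 57 61

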